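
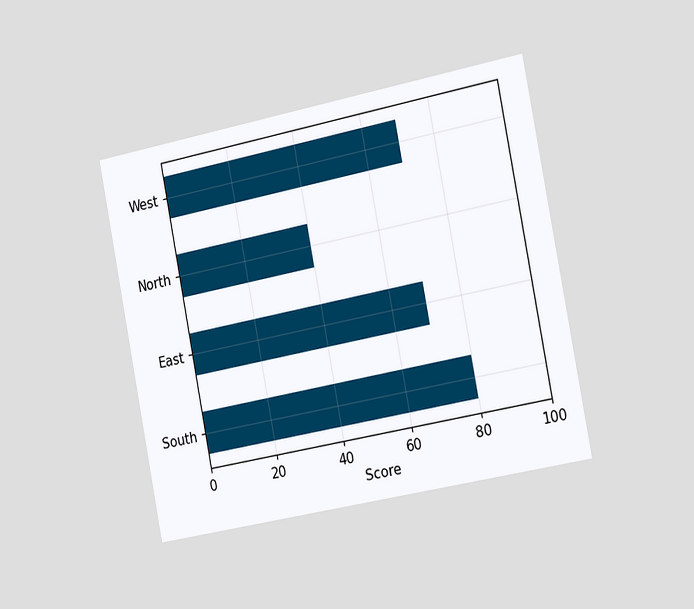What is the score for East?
The chart is tilted about 11° counter-clockwise and viewed slightly from the right. Reading along the chart's x-axis, the East bar reaches 70.

70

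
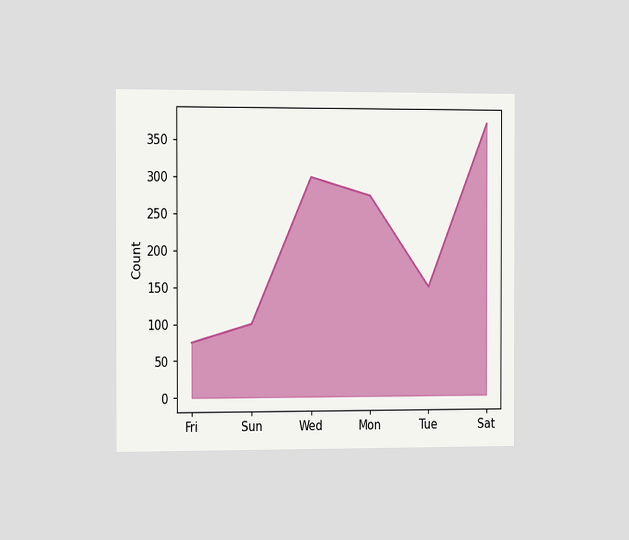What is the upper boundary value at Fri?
75

The chart is viewed slightly from the left. At Fri the upper boundary is at 75.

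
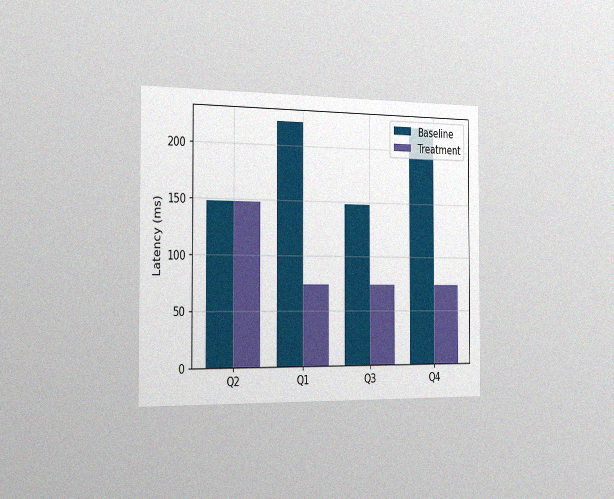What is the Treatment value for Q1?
The chart is viewed slightly from the left, with some photo noise. The Treatment bar at Q1 reaches 74ms on the y-axis.

74ms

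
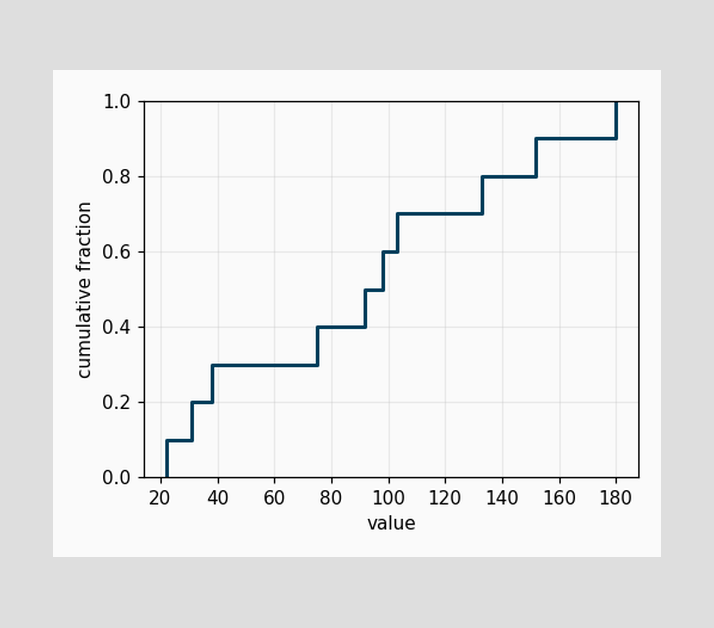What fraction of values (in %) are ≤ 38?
30%

At x=38 the ECDF step is at 30%.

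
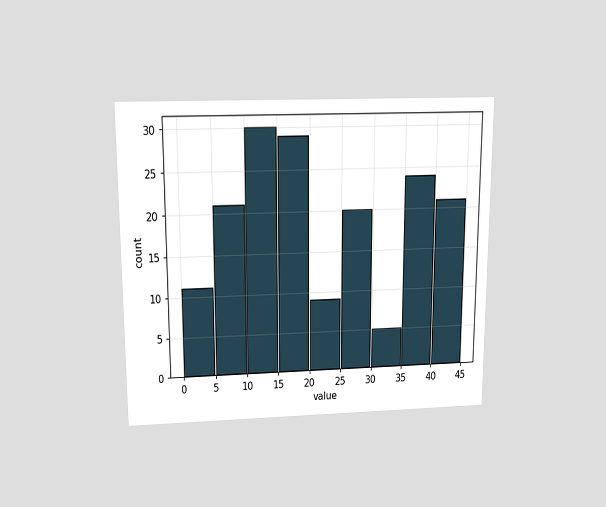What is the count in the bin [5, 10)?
21

The chart is viewed slightly from above. The [5, 10) bin has height 21.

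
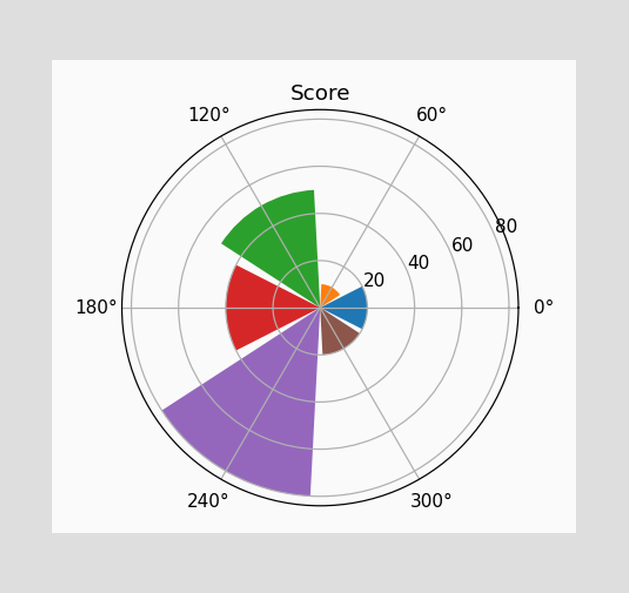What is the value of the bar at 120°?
50

The bar at 120° reaches 50 on the radial axis.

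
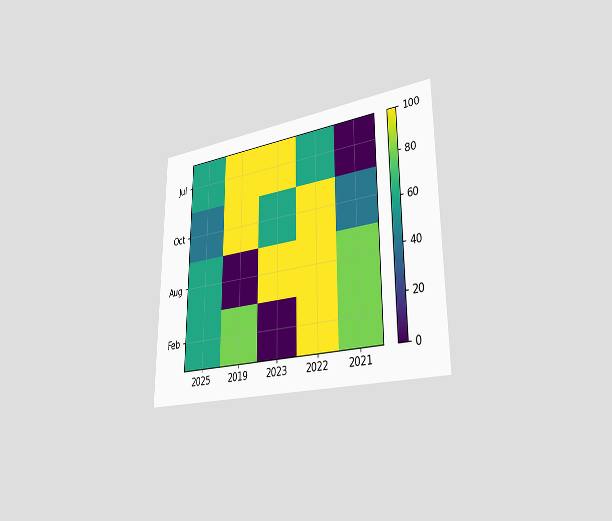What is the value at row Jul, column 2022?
60

The chart is viewed slightly from the right. Matching cell (Jul, 2022) against the colorbar gives 60.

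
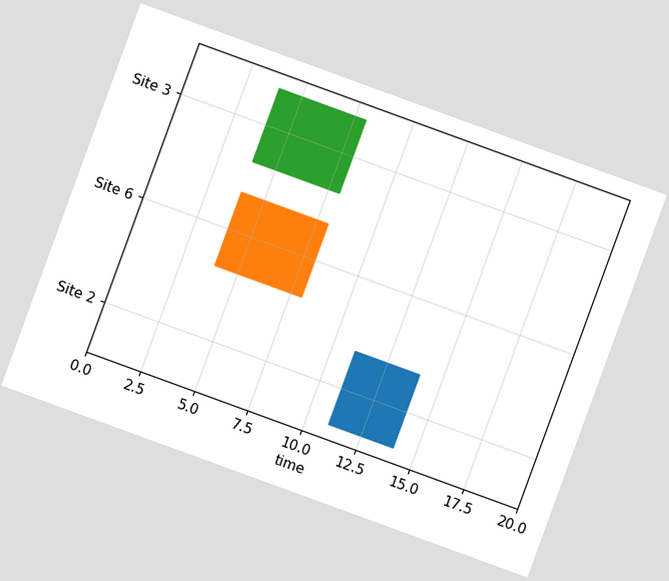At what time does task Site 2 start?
11

The chart is tilted about 20° clockwise. The Site 2 bar begins at t=11.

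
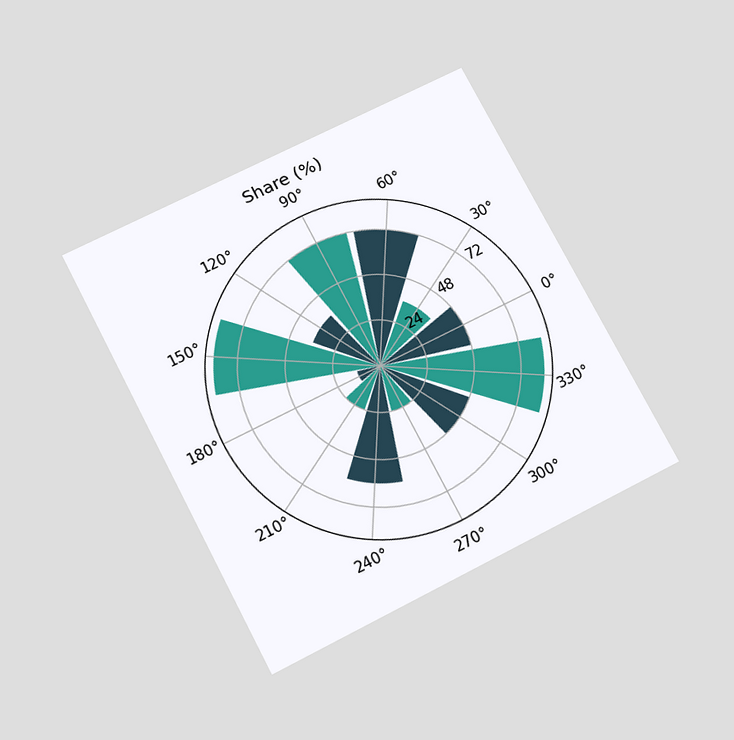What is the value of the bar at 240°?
60%

The chart is tilted about 27° counter-clockwise and viewed slightly from below. The bar at 240° reaches 60% on the radial axis.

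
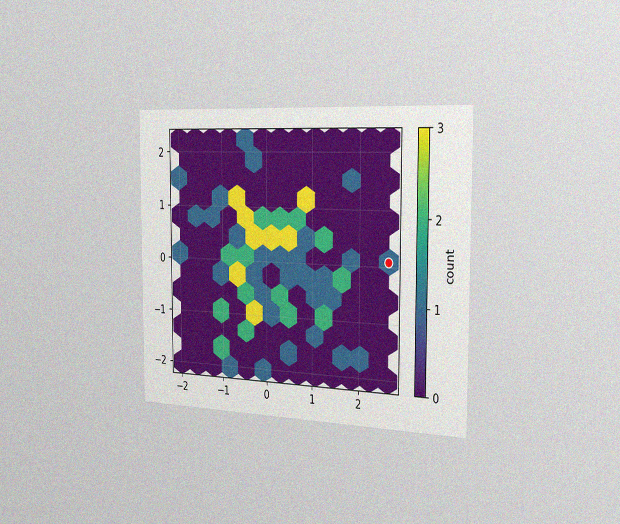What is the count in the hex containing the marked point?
The chart is viewed slightly from the right, with some photo noise. The marked hex reads 1 on the colorbar.

1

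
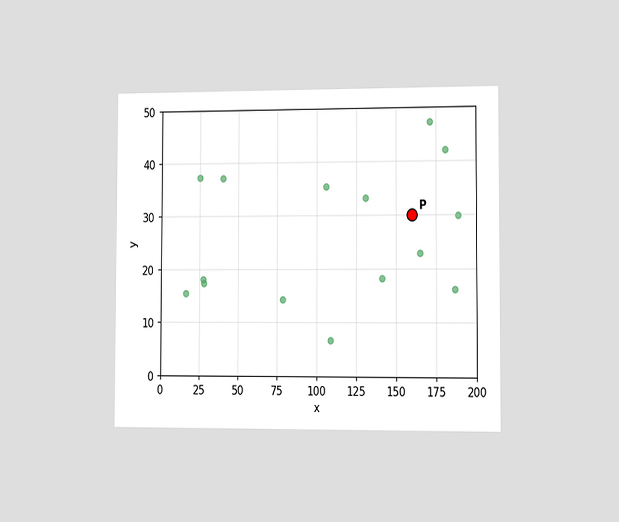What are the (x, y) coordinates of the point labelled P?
The chart is viewed slightly from the right. Following the gridlines from P to each axis, P sits at (160, 30).

(160, 30)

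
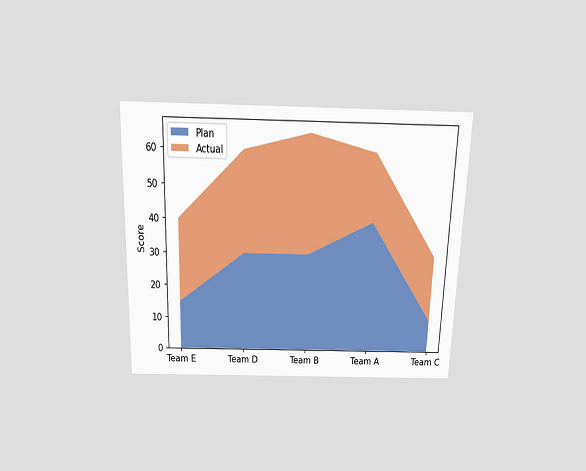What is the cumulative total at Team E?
The chart is viewed slightly from above. The stacked total at Team E reaches 40.

40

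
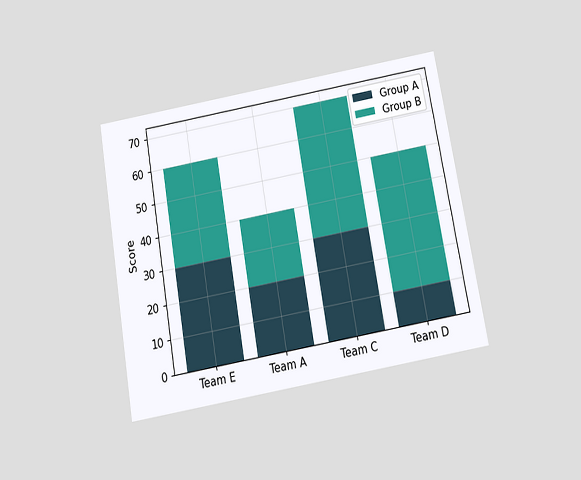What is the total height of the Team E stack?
The chart is tilted about 10° counter-clockwise and viewed slightly from below. The Team E stack's top reaches 60 on the y-axis.

60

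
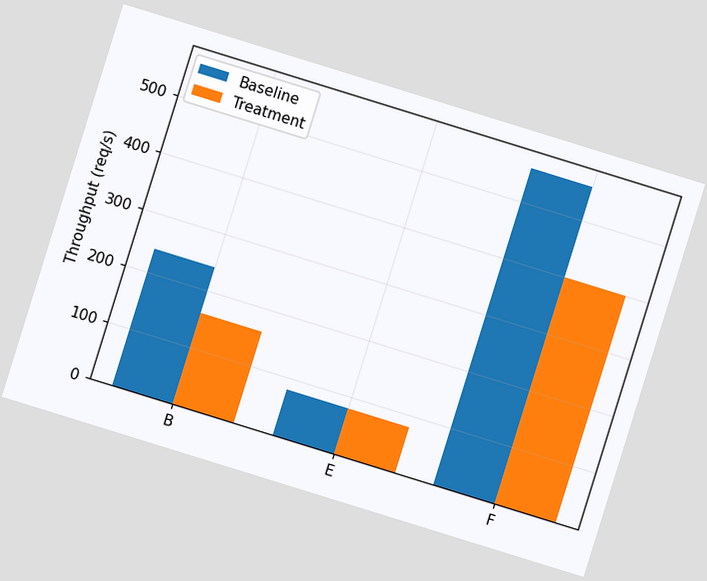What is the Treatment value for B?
160req/s

The chart is tilted about 17° clockwise. The Treatment bar at B reaches 160req/s on the y-axis.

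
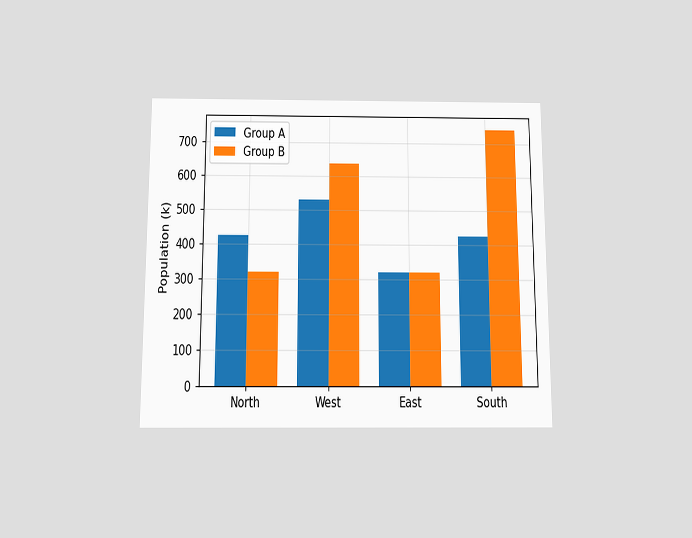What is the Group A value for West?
530k

The chart is viewed slightly from below. The Group A bar at West reaches 530k on the y-axis.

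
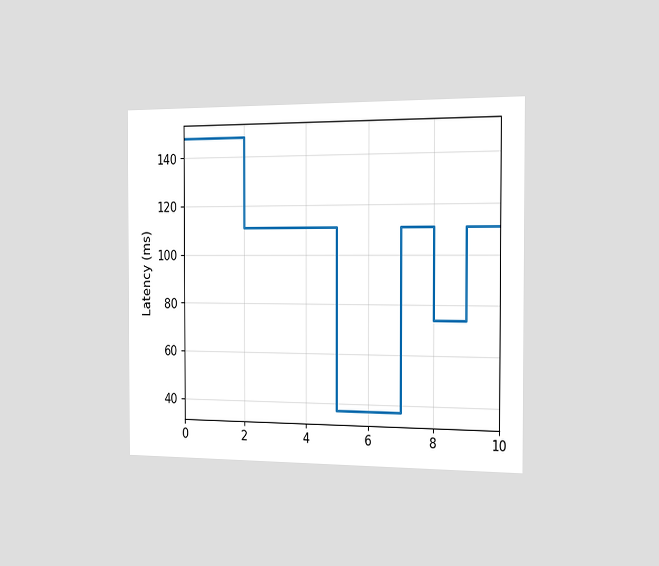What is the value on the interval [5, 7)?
The chart is viewed slightly from the right. On [5, 7) the step sits at 37ms.

37ms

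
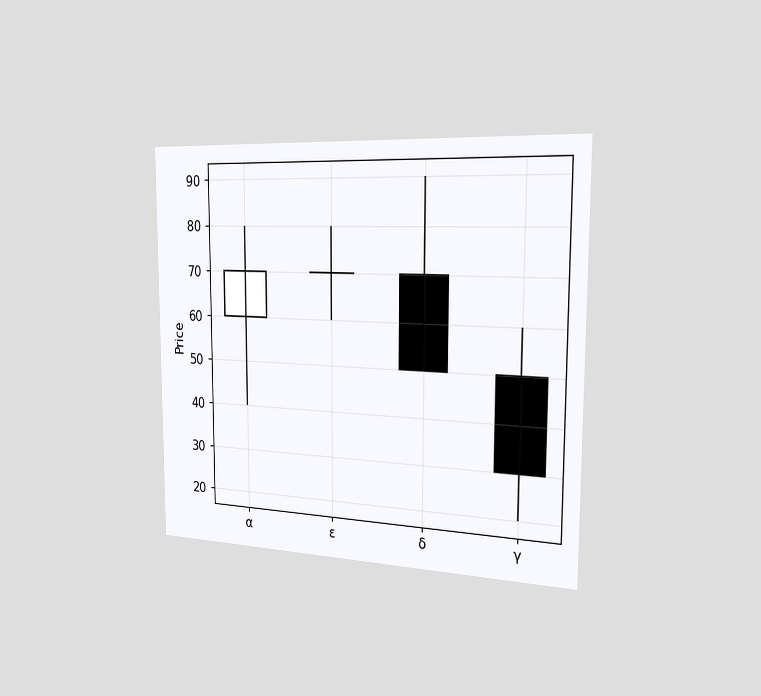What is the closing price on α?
The chart is viewed slightly from the right. The α candle closes at 70.

70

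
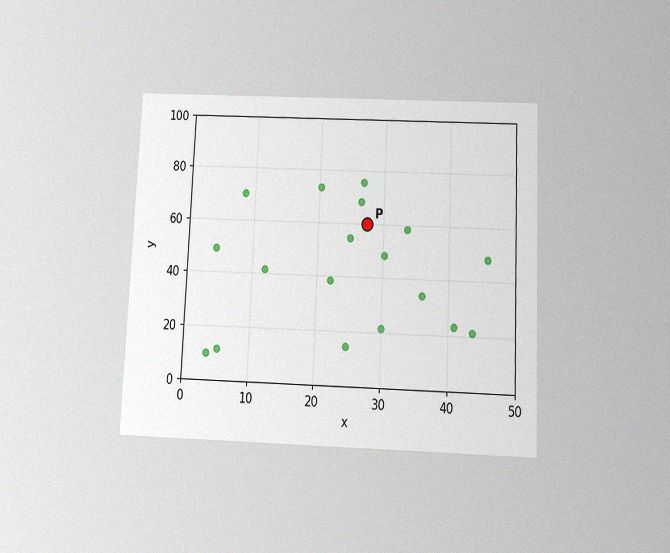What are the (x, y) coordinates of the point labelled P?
The chart is tilted about 2° clockwise and viewed slightly from below, with some photo noise. Following the gridlines from P to each axis, P sits at (27.5, 60).

(27.5, 60)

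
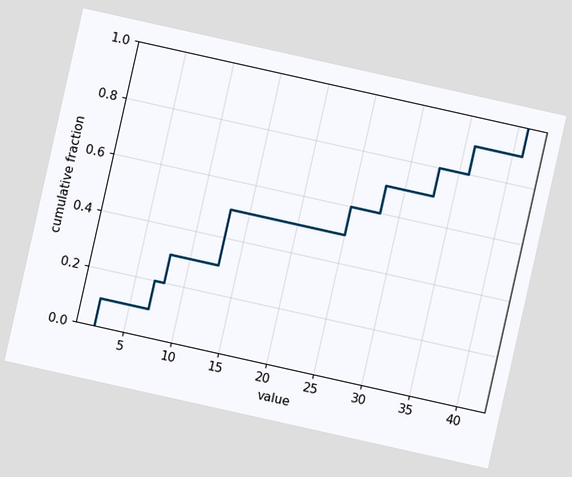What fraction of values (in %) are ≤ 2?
The chart is tilted about 13° clockwise. At x=2 the ECDF step is at 10%.

10%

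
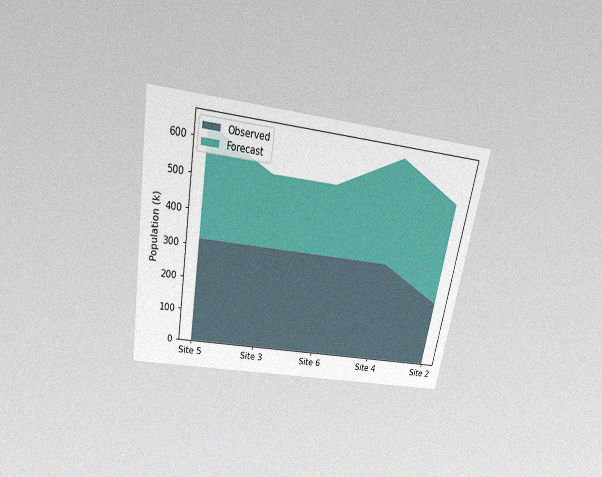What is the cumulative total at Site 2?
530k

The chart is tilted about 10° clockwise and viewed slightly from above, with some photo noise. The stacked total at Site 2 reaches 530k.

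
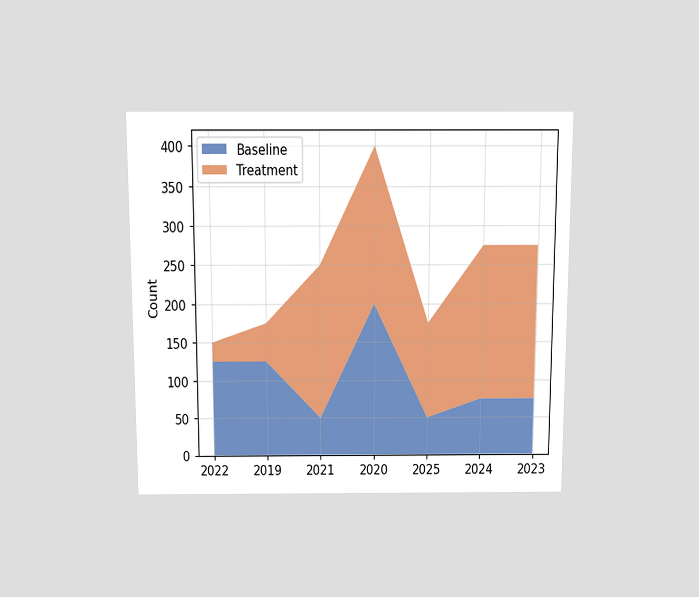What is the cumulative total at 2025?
The chart is viewed slightly from above. The stacked total at 2025 reaches 175.

175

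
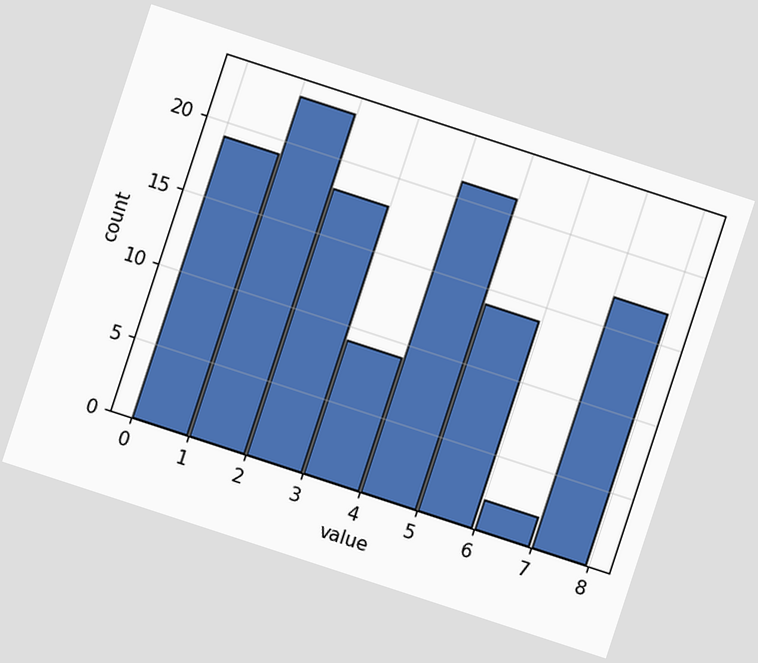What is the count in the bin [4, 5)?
21

The chart is tilted about 18° clockwise. The [4, 5) bin has height 21.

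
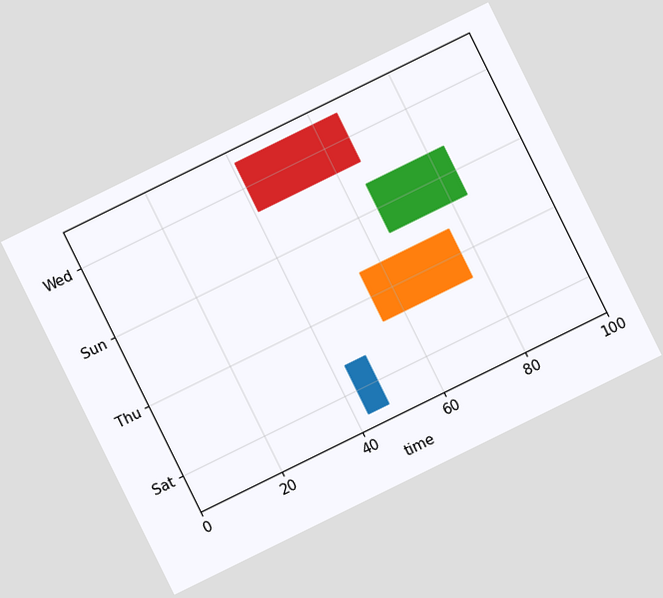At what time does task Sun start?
The chart is tilted about 26° counter-clockwise. The Sun bar begins at t=65.

65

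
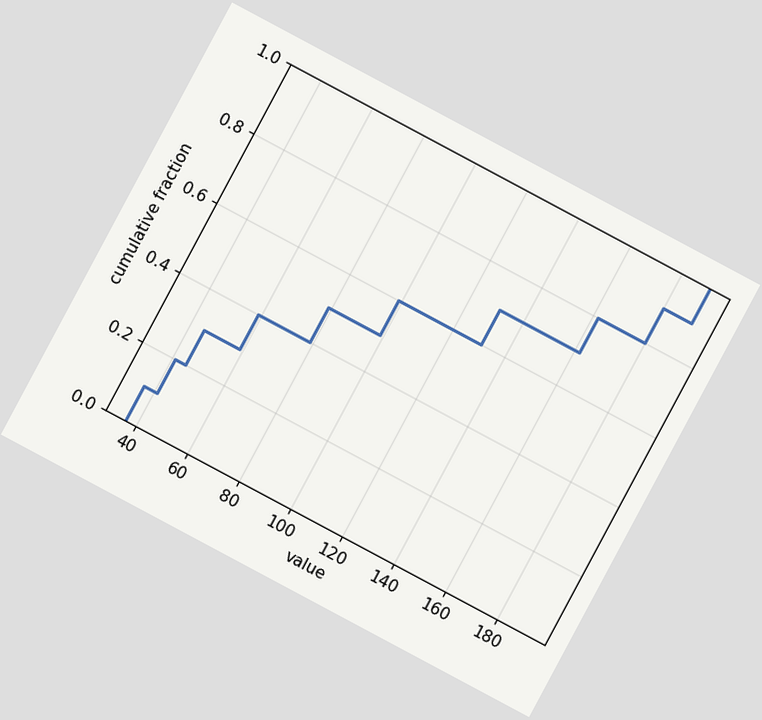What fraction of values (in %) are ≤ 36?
10%

The chart is tilted about 28° clockwise. At x=36 the ECDF step is at 10%.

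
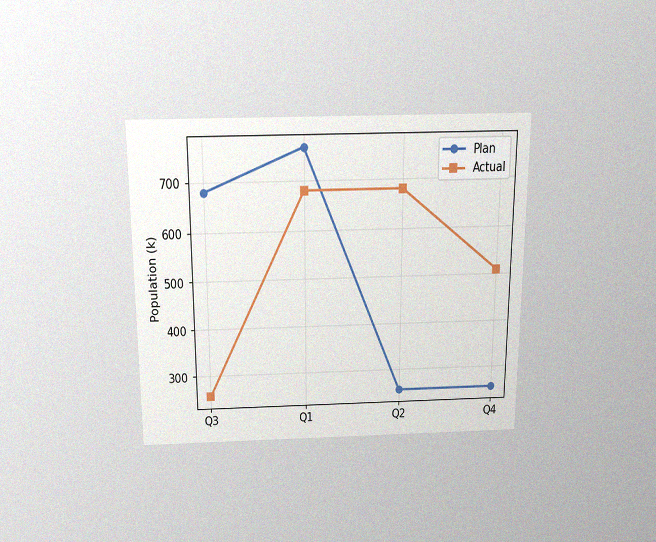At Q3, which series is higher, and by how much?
Plan, by 425k

The chart is viewed slightly from above, with some photo noise. At Q3, Plan sits above the other line by 425k.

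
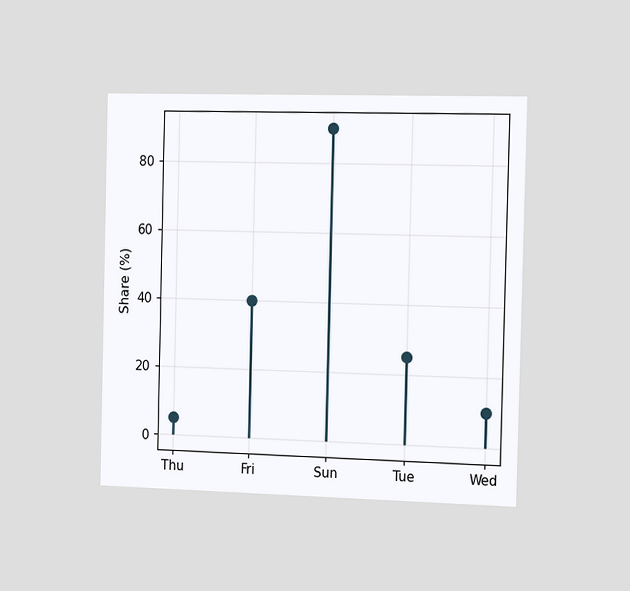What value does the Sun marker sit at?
90%

The chart is viewed slightly from the right. The Sun marker sits at 90%.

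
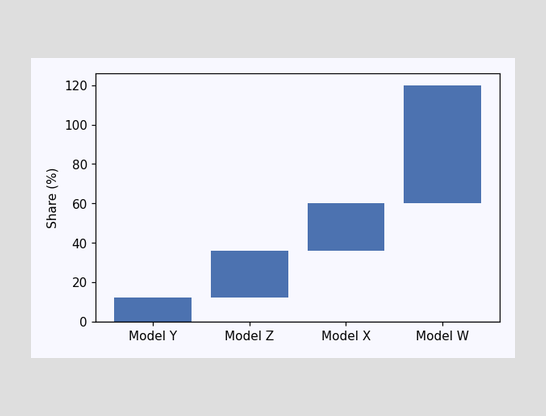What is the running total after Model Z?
After Model Z the running total reaches 36%.

36%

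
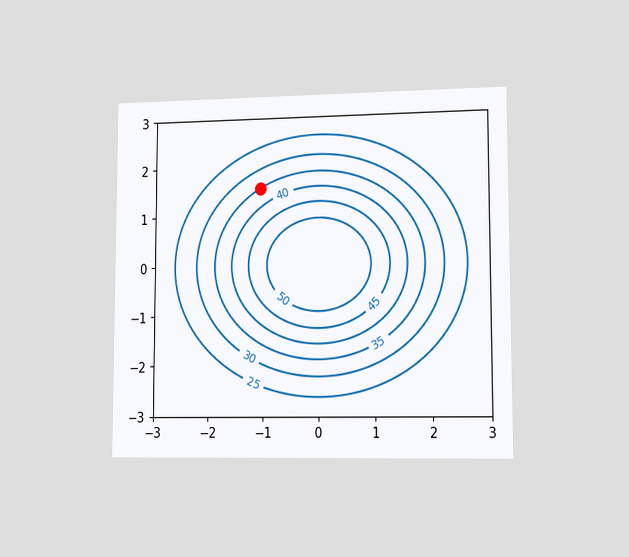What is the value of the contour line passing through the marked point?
35

The chart is viewed slightly from the right. The marked point sits on the contour labelled 35.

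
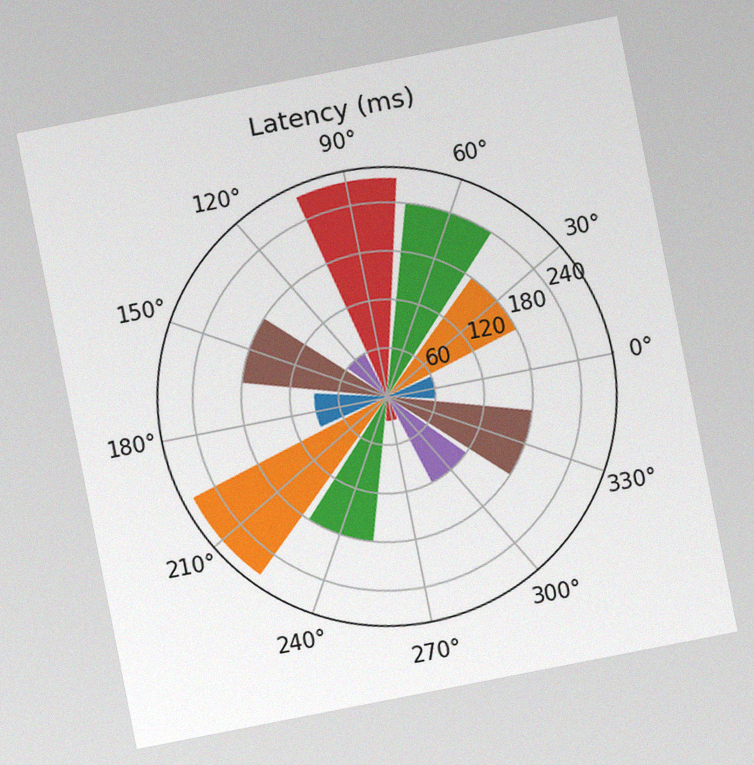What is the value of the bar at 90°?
270ms

The chart is tilted about 11° counter-clockwise, with some photo noise. The bar at 90° reaches 270ms on the radial axis.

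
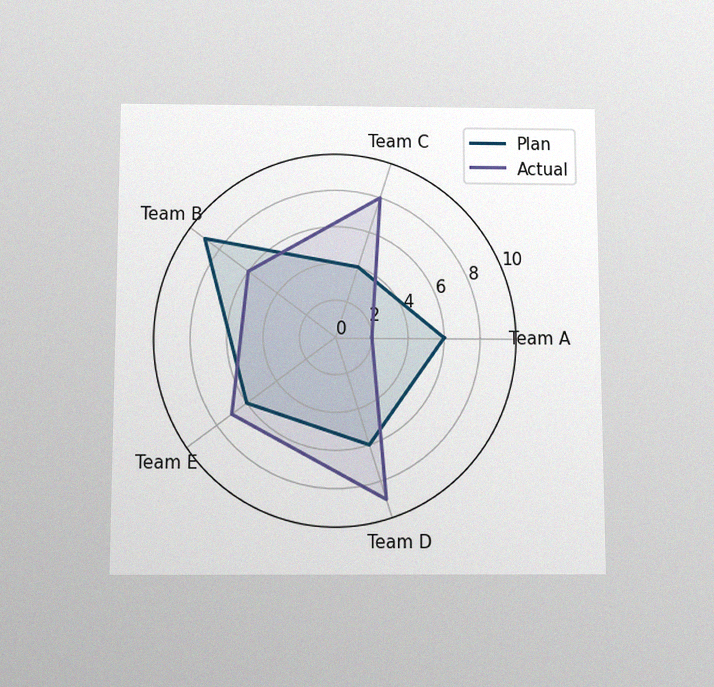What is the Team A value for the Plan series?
6

The chart is viewed slightly from below, with some photo noise. On the Team A axis, Plan reaches 6.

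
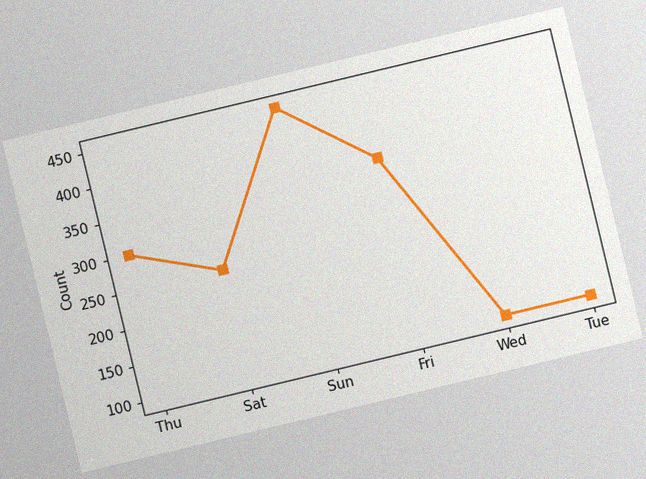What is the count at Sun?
The chart is tilted about 14° counter-clockwise, with some photo noise. At Sun, the line is at 450.

450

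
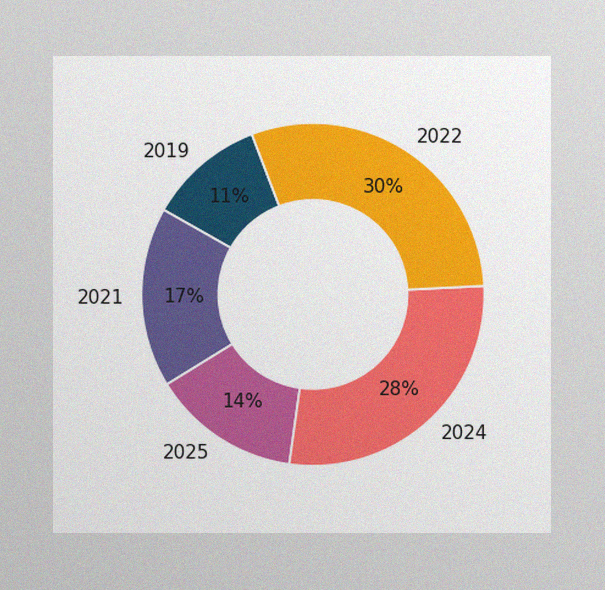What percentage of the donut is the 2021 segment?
17%

The image has some photo noise and uneven lighting. The 2021 segment takes up 17% of the ring.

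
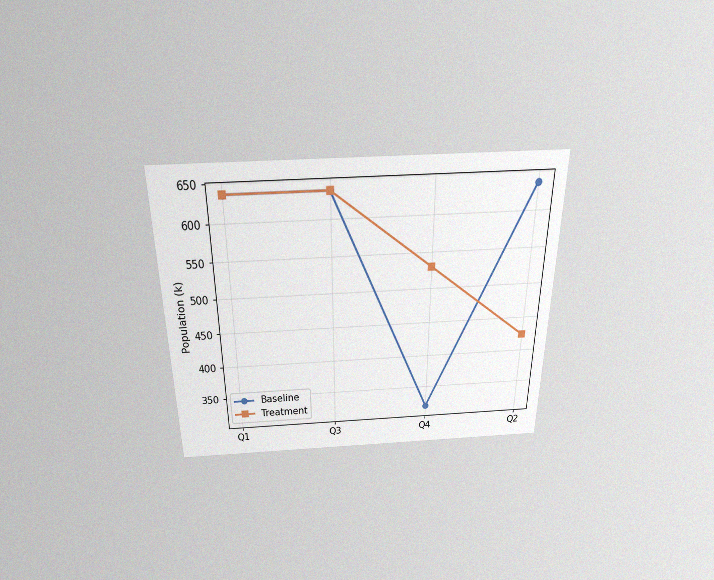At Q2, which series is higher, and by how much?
Baseline, by 212k

The chart is viewed slightly from above, with some photo noise. At Q2, Baseline sits above the other line by 212k.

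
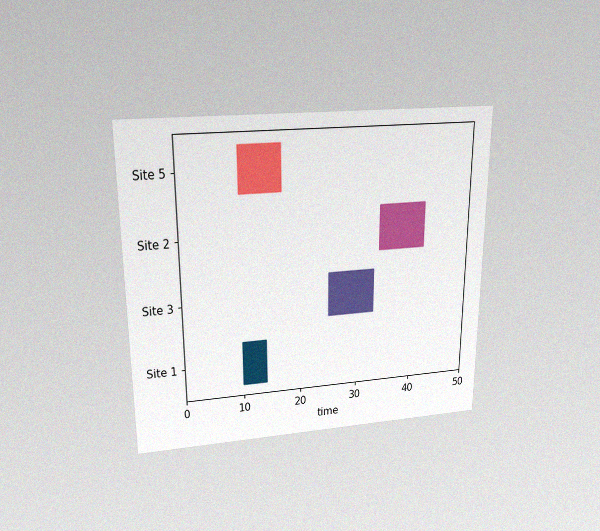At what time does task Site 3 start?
25

The chart is viewed slightly from above, with some photo noise. The Site 3 bar begins at t=25.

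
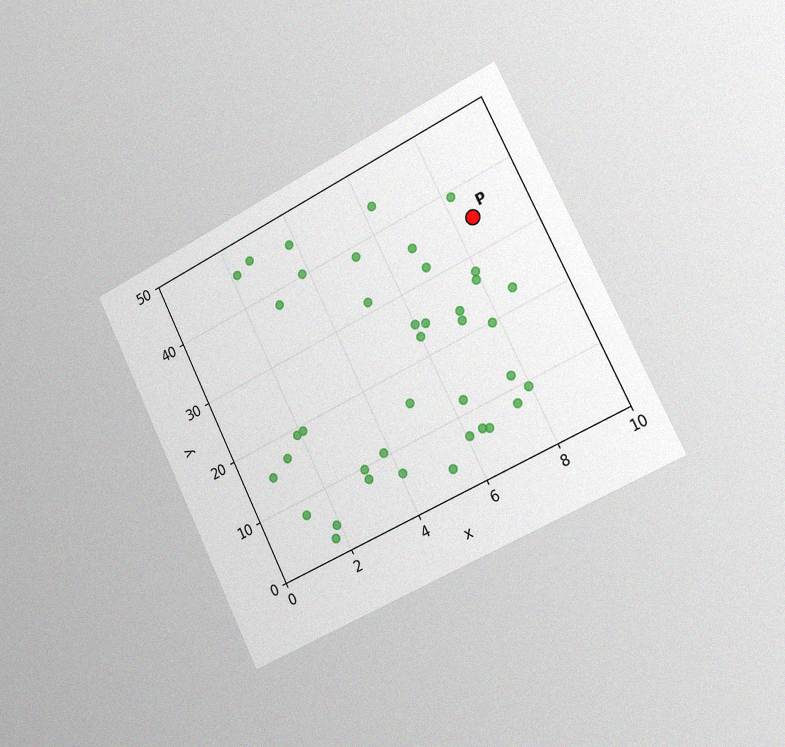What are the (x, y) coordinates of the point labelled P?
(8.5, 35)

The chart is tilted about 26° counter-clockwise and viewed slightly from the right, with some photo noise. Following the gridlines from P to each axis, P sits at (8.5, 35).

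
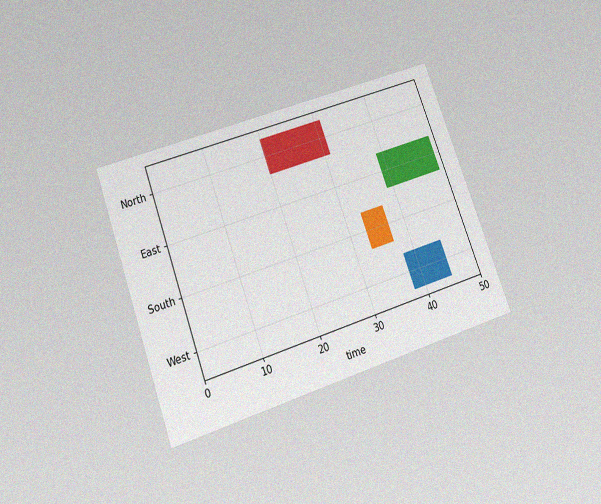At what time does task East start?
The chart is tilted about 20° counter-clockwise and viewed slightly from below, with some photo noise. The East bar begins at t=39.

39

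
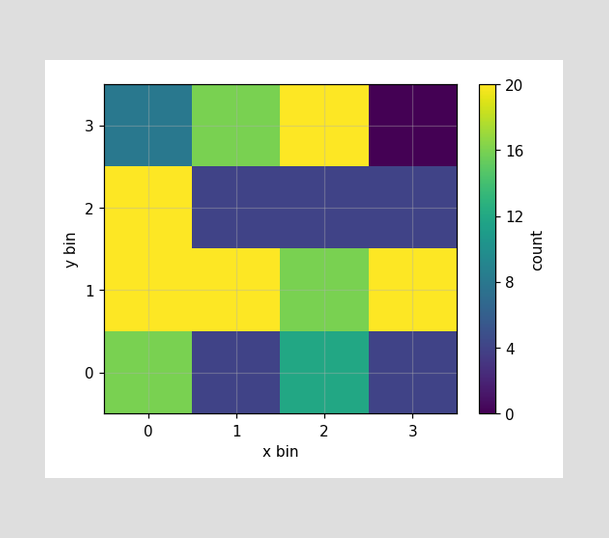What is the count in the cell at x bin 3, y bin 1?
Matching the cell (3, 1) against the colorbar gives 20.

20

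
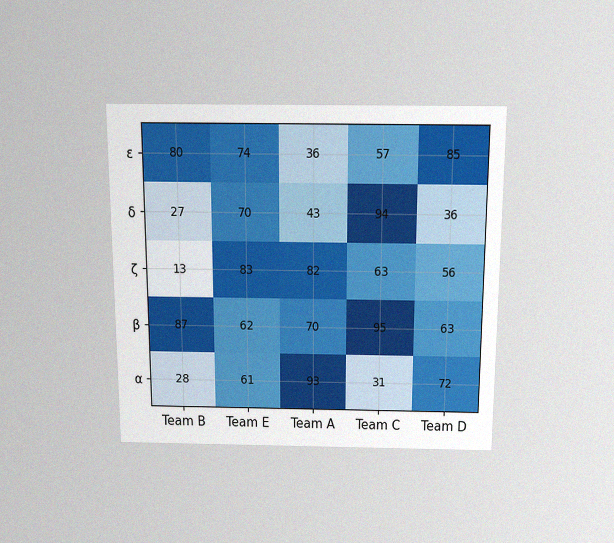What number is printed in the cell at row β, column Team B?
The chart is viewed slightly from above, with some photo noise. The (β, Team B) cell reads 87.

87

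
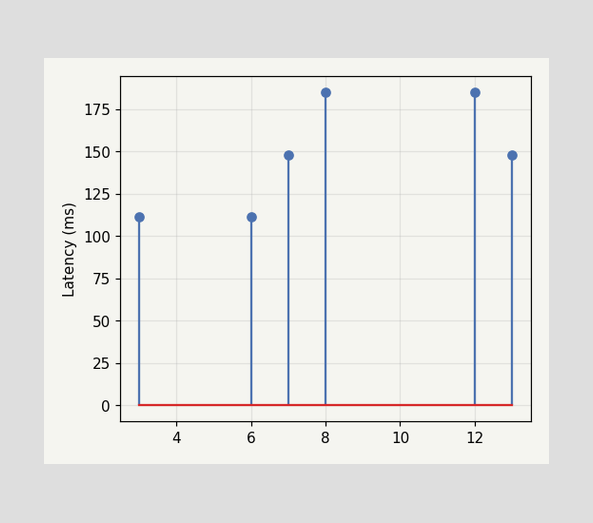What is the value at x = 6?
The stem at x=6 reaches 111ms.

111ms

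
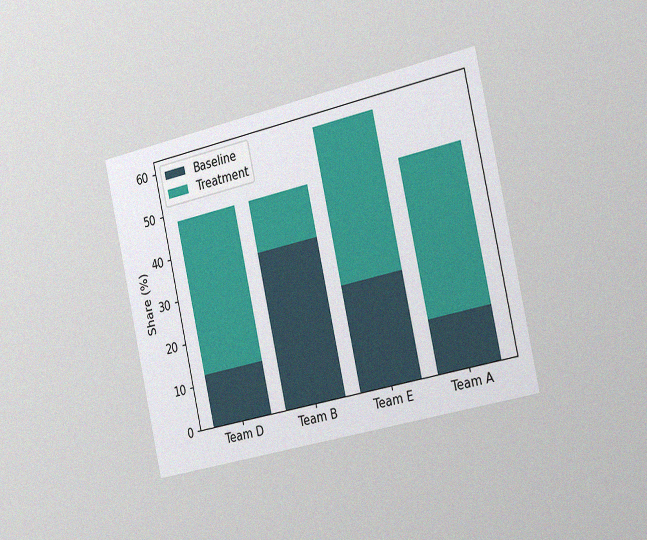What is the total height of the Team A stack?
The chart is tilted about 12° counter-clockwise and viewed slightly from the right, with some photo noise. The Team A stack's top reaches 48% on the y-axis.

48%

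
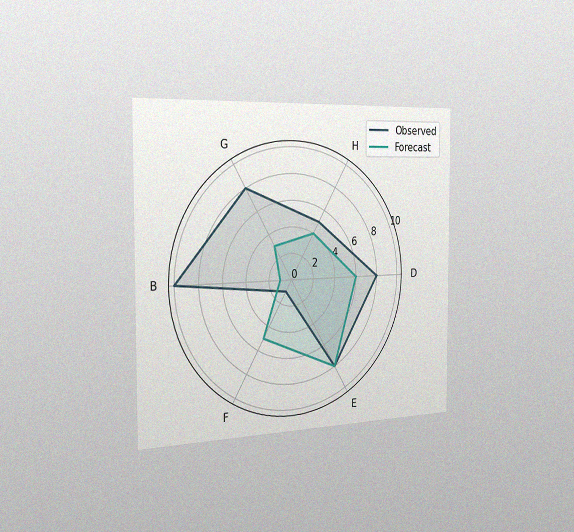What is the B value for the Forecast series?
1

The chart is viewed slightly from the left, with some photo noise. On the B axis, Forecast reaches 1.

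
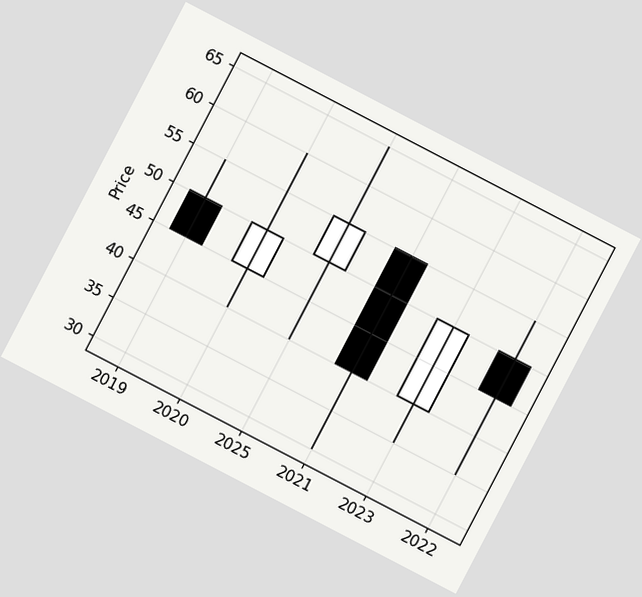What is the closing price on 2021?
40

The chart is tilted about 28° clockwise. The 2021 candle closes at 40.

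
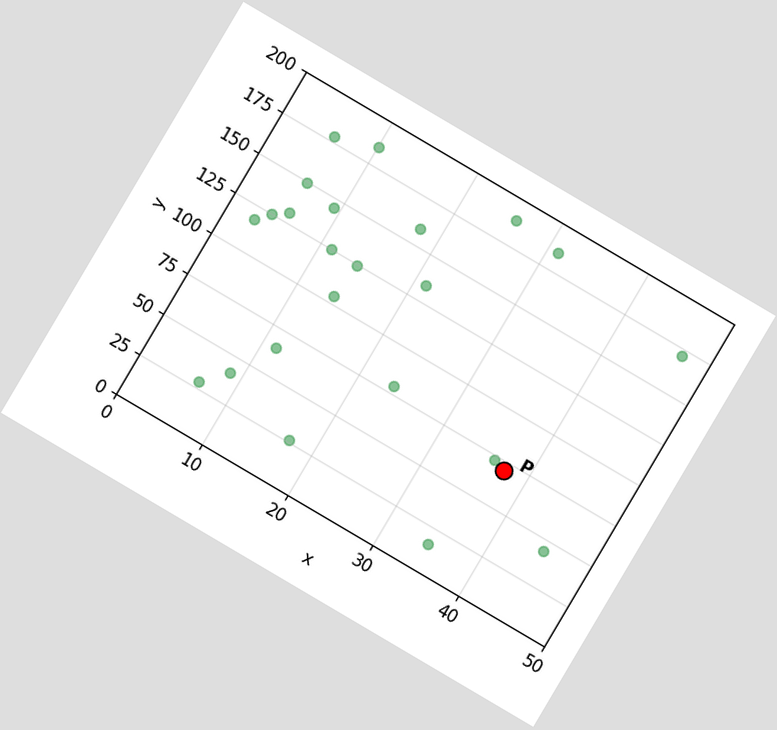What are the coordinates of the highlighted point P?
The chart is tilted about 31° clockwise. Following the gridlines from P to each axis, P sits at (37.5, 70).

(37.5, 70)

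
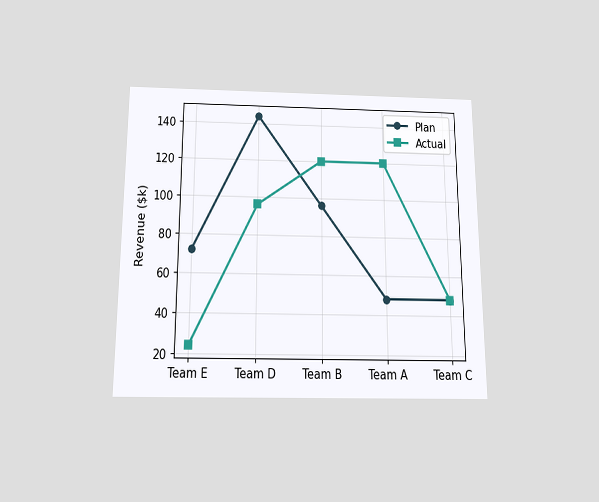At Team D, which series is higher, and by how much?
Plan, by $48k

The chart is viewed slightly from below. At Team D, Plan sits above the other line by $48k.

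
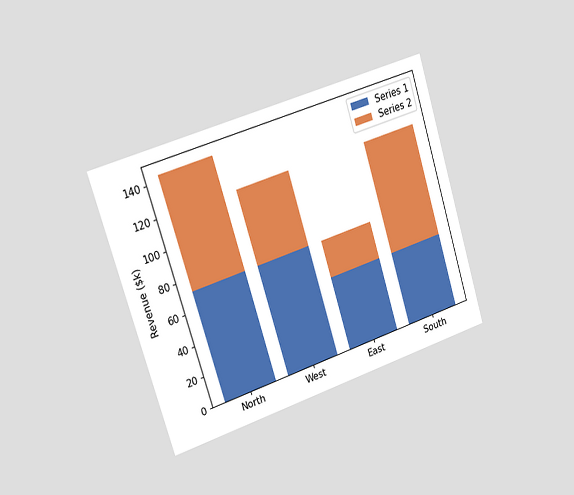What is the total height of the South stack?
$120k

The chart is tilted about 18° counter-clockwise and viewed slightly from the left. The South stack's top reaches $120k on the y-axis.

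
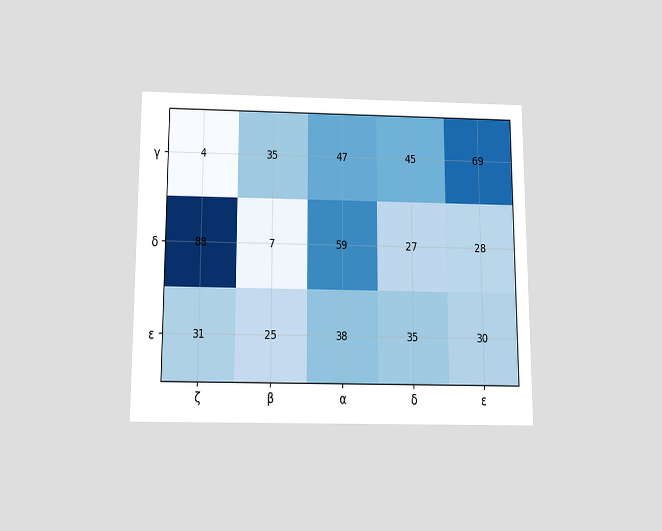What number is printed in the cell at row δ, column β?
The chart is viewed slightly from below. The (δ, β) cell reads 7.

7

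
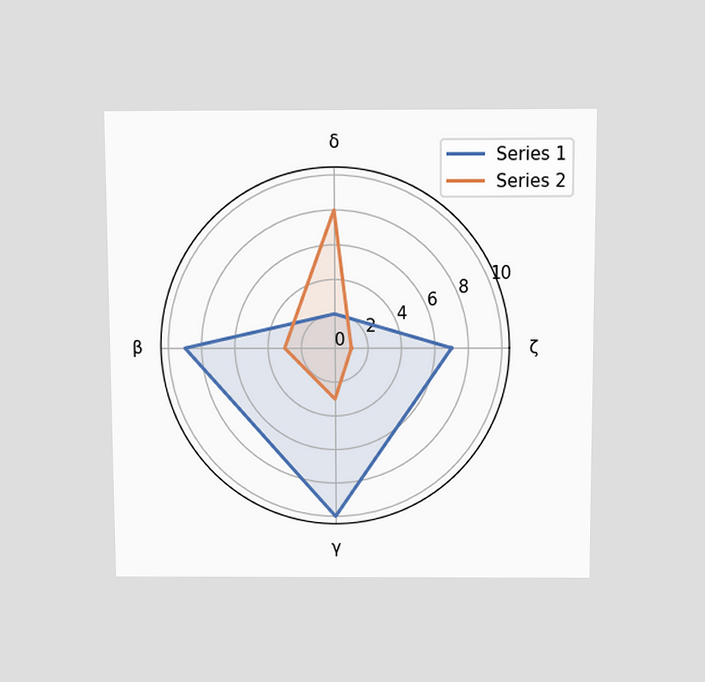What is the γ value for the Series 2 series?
The chart is viewed slightly from above. On the γ axis, Series 2 reaches 3.

3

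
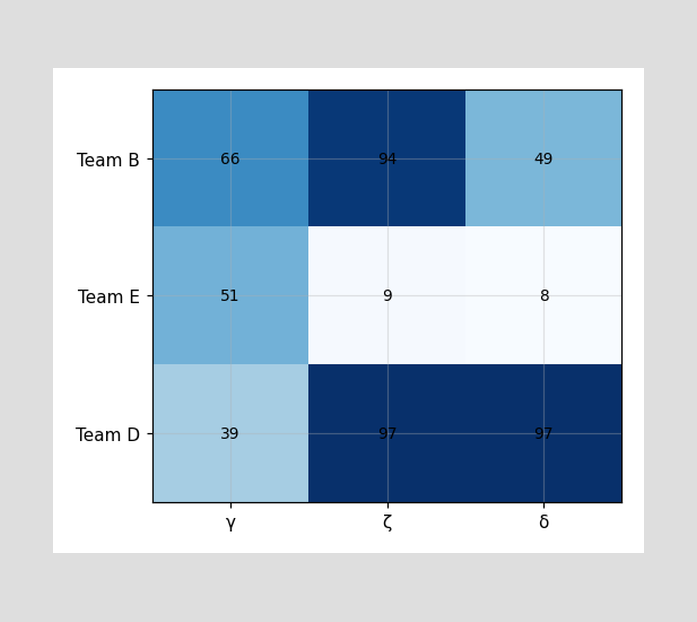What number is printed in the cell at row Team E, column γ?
51

The (Team E, γ) cell reads 51.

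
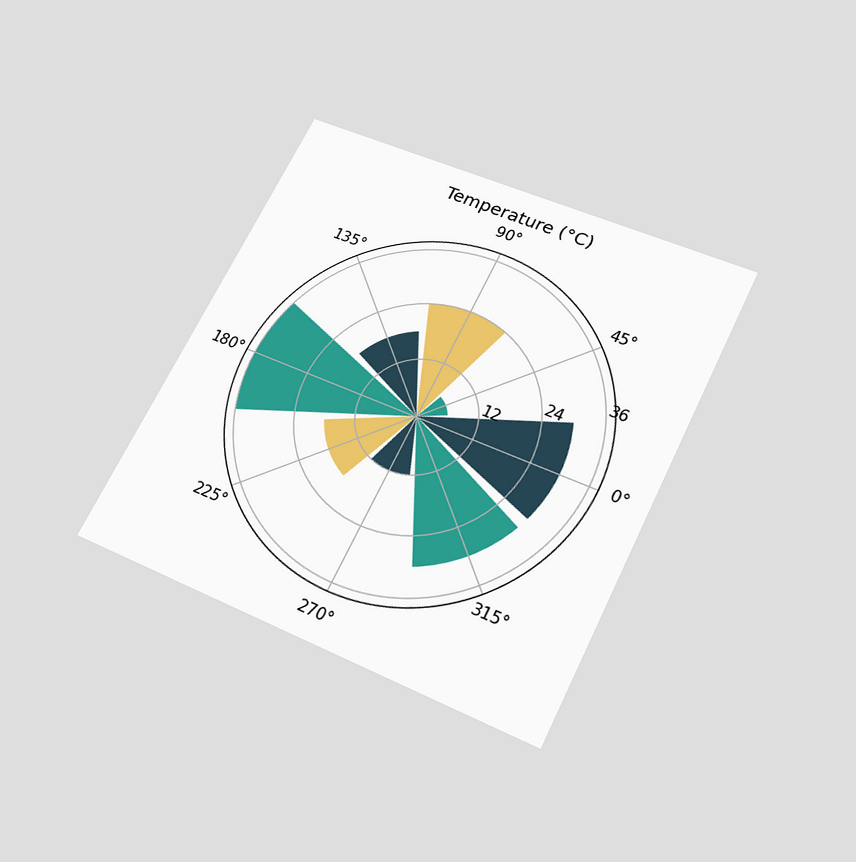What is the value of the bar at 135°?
The chart is tilted about 26° clockwise and viewed slightly from below. The bar at 135° reaches 18°C on the radial axis.

18°C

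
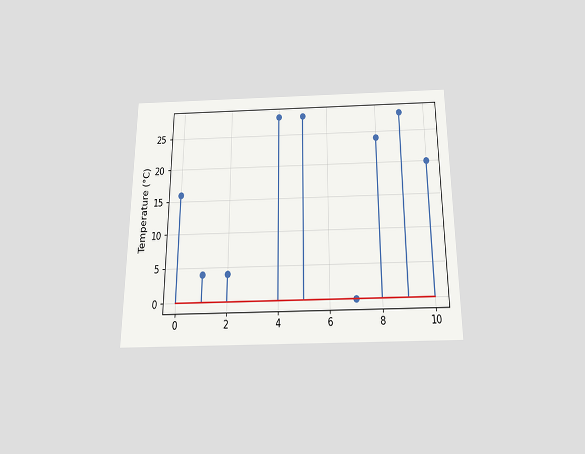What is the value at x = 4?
The chart is viewed slightly from below. The stem at x=4 reaches 28°C.

28°C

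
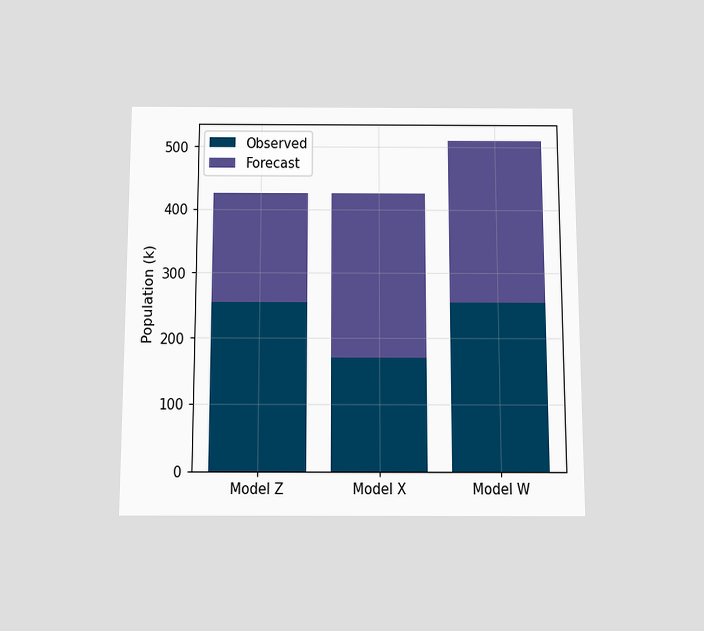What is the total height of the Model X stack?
425k

The chart is viewed slightly from below. The Model X stack's top reaches 425k on the y-axis.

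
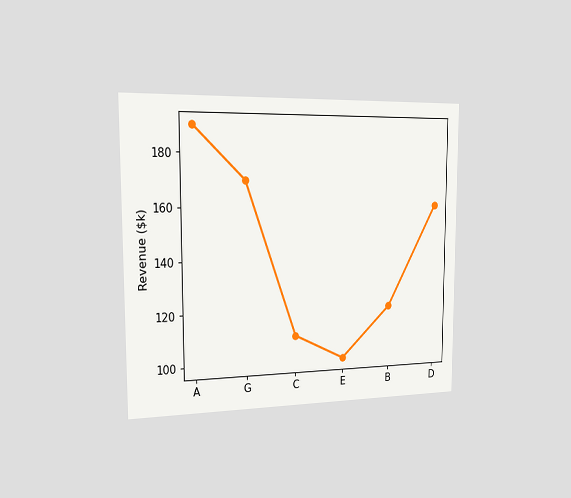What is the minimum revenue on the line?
$100k

The chart is viewed slightly from the left. The lowest point is at E, and reading across to the y-axis gives $100k.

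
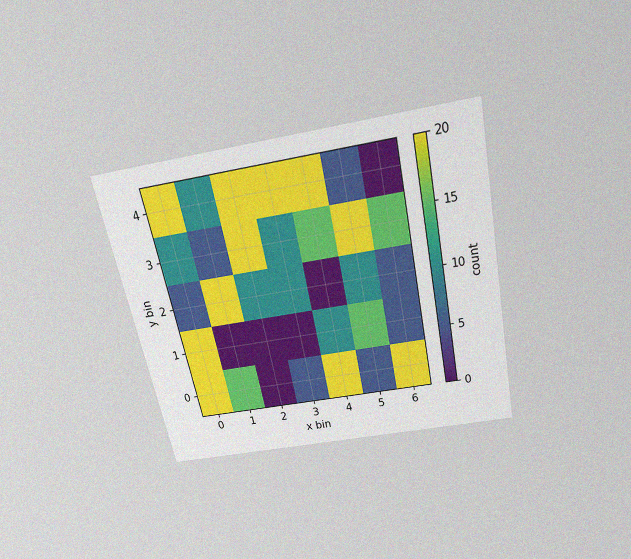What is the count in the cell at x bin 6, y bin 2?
The chart is tilted about 12° counter-clockwise and viewed slightly from above, with some photo noise. Matching the cell (6, 2) against the colorbar gives 5.

5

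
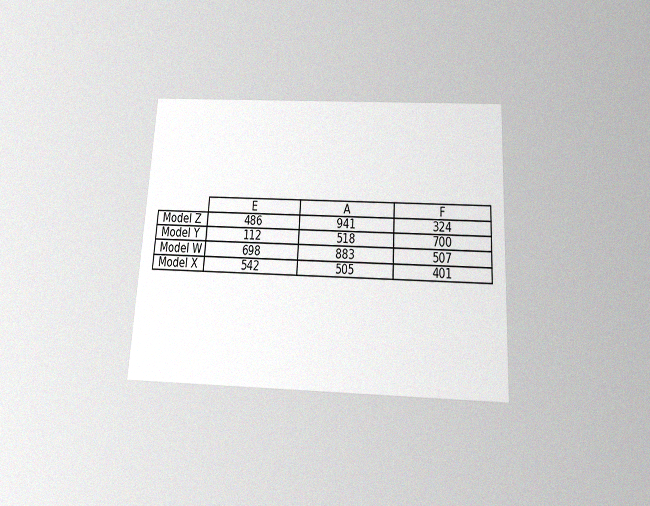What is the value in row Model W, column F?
507

The chart is tilted about 3° clockwise and viewed slightly from below, with some photo noise. The (Model W, F) cell reads 507.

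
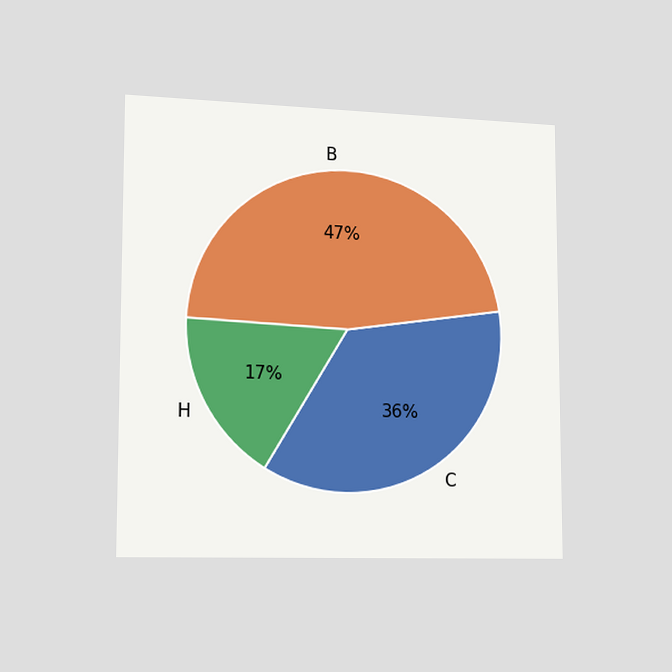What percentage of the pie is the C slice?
The chart is viewed slightly from the left. The C slice takes up 36% of the pie.

36%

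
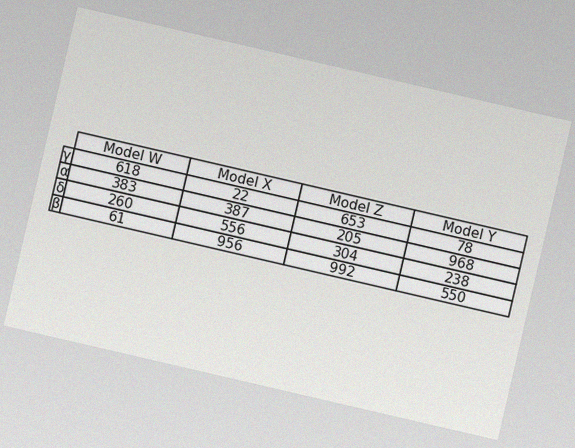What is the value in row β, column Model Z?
The chart is tilted about 13° clockwise, with some photo noise. The (β, Model Z) cell reads 992.

992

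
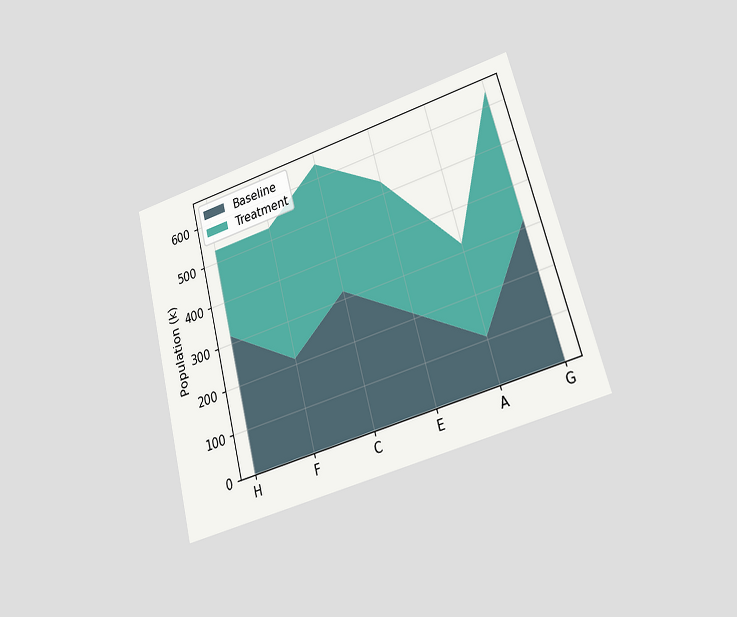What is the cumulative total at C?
The chart is tilted about 15° counter-clockwise and viewed at a slight angle. The stacked total at C reaches 636k.

636k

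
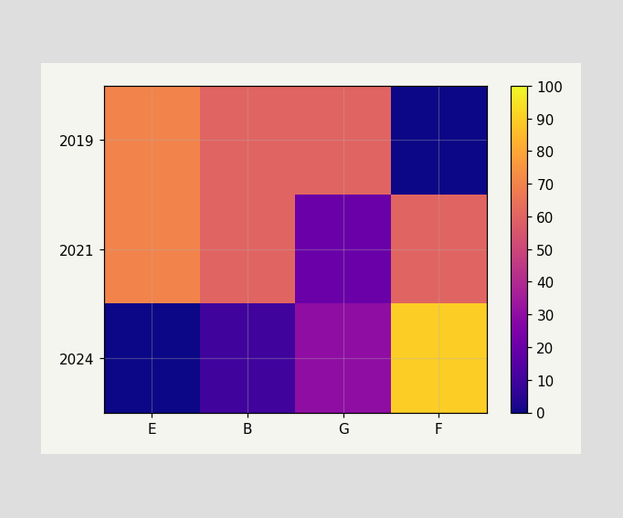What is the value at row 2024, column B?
10

Matching cell (2024, B) against the colorbar gives 10.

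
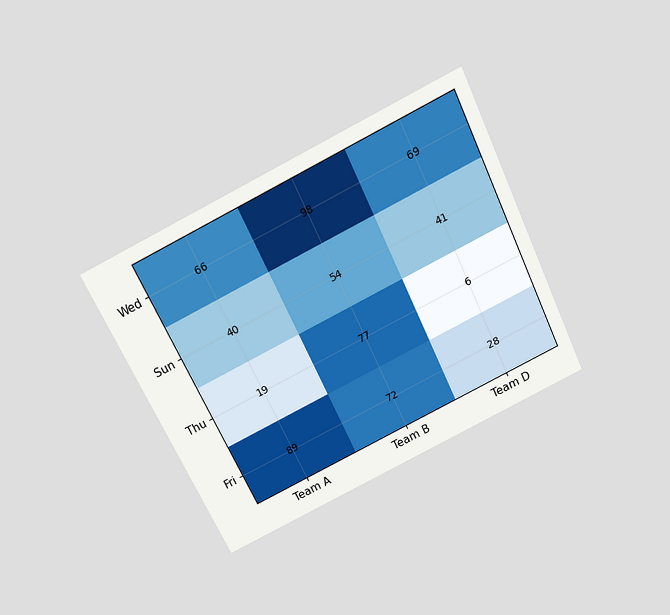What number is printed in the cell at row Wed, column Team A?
The chart is tilted about 26° counter-clockwise and viewed slightly from above. The (Wed, Team A) cell reads 66.

66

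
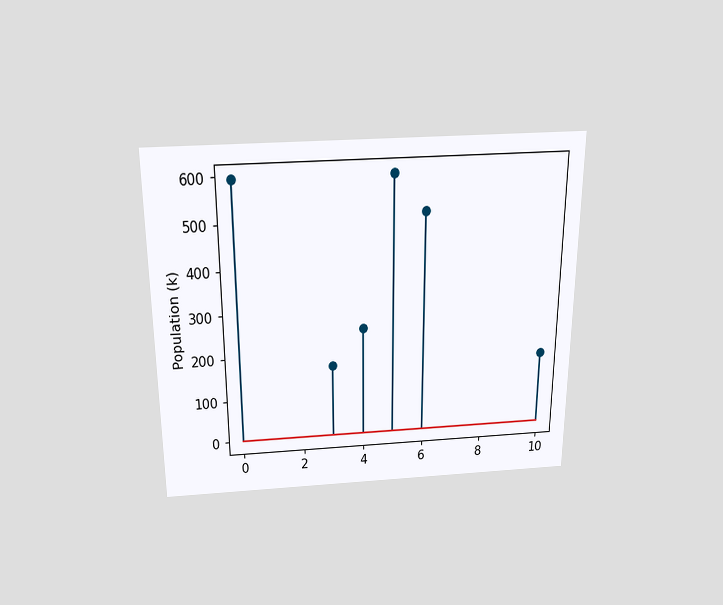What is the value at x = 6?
510k

The chart is viewed slightly from above. The stem at x=6 reaches 510k.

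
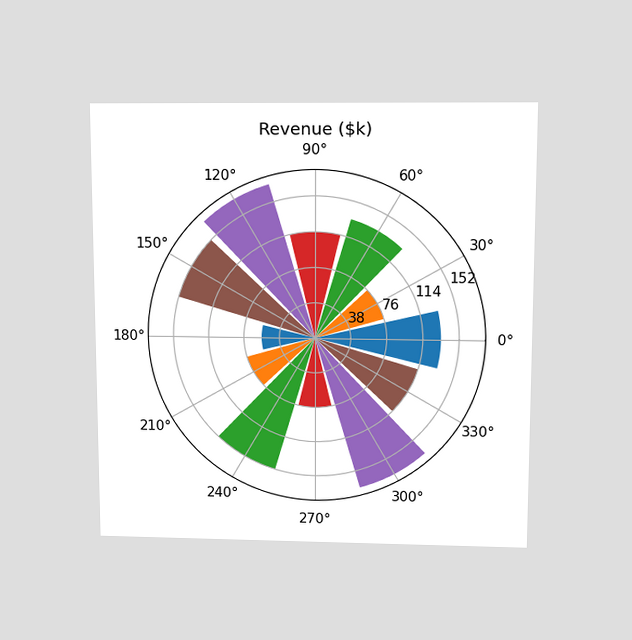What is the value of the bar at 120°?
The chart is viewed slightly from above. The bar at 120° reaches $171k on the radial axis.

$171k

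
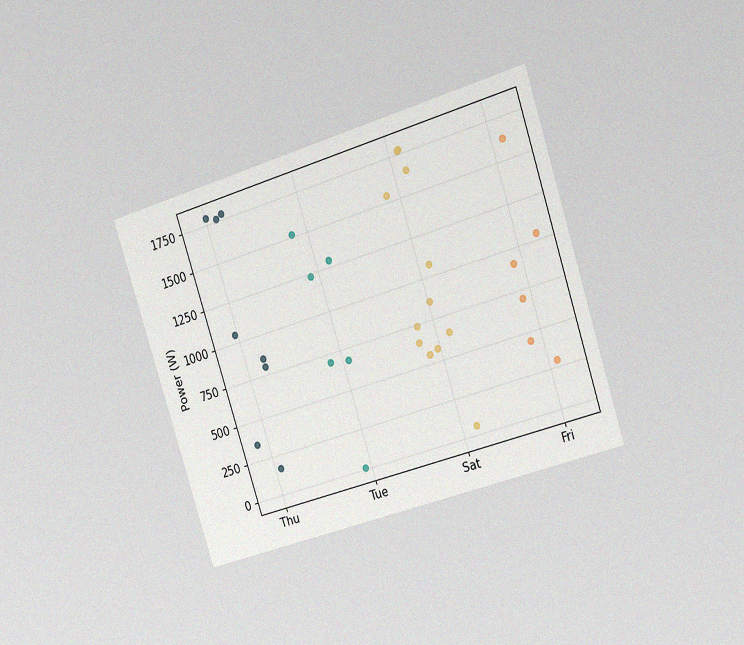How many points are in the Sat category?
The chart is tilted about 18° counter-clockwise and viewed slightly from the right, with some photo noise. Counting the markers in the Sat column gives 12.

12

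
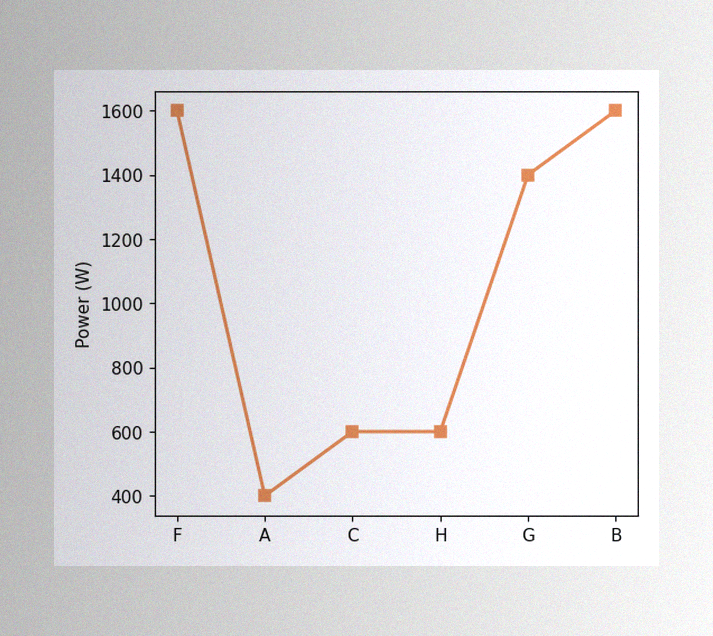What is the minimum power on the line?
400W

The image has some photo noise and uneven lighting. The lowest point is at A, and reading across to the y-axis gives 400W.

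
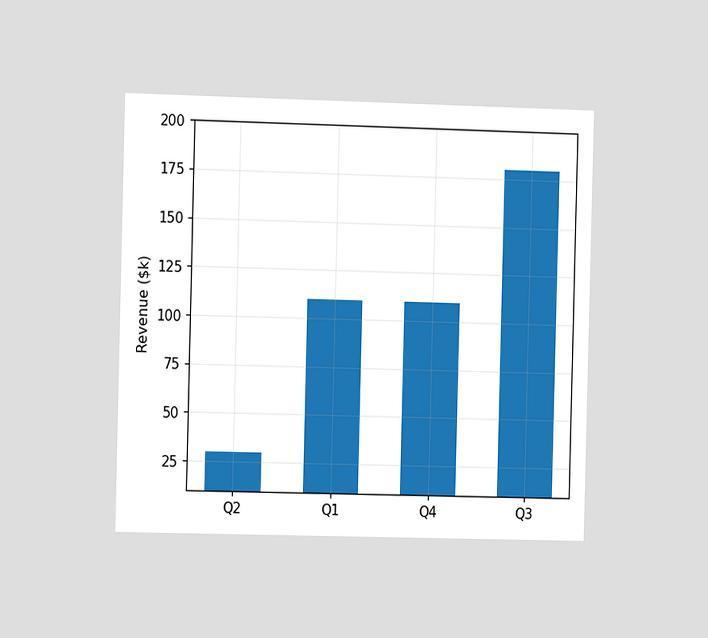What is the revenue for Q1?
The chart is viewed slightly from the left. Reading along the chart's y-axis, the Q1 bar reaches $110k.

$110k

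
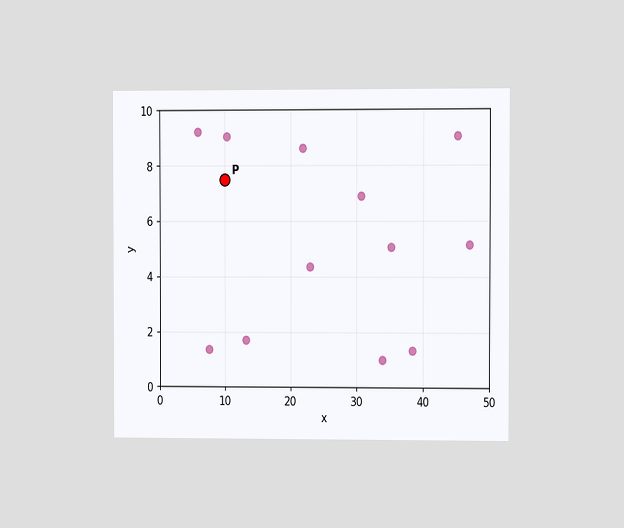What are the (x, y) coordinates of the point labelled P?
The chart is viewed at a slight angle. Following the gridlines from P to each axis, P sits at (10, 7.5).

(10, 7.5)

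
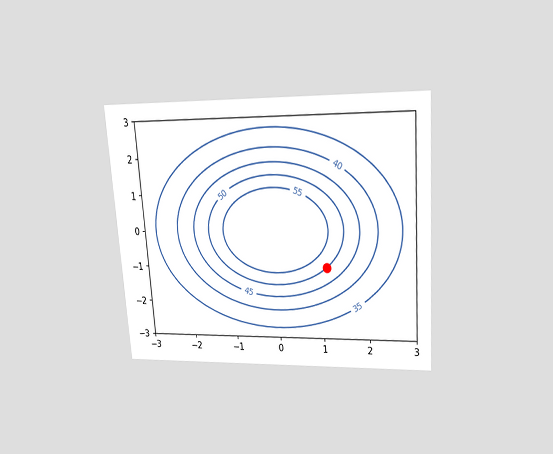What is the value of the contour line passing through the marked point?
The chart is tilted about 4° counter-clockwise and viewed slightly from above. The marked point sits on the contour labelled 50.

50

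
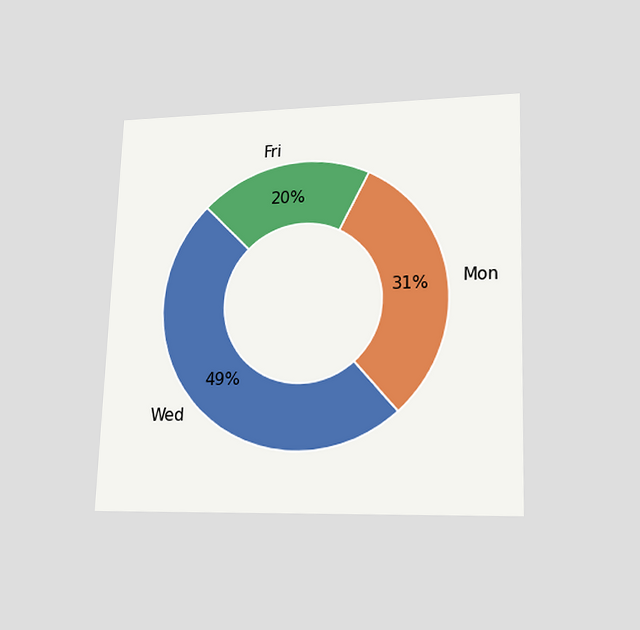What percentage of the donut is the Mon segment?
31%

The chart is tilted about 2° clockwise and viewed at a slight angle. The Mon segment takes up 31% of the ring.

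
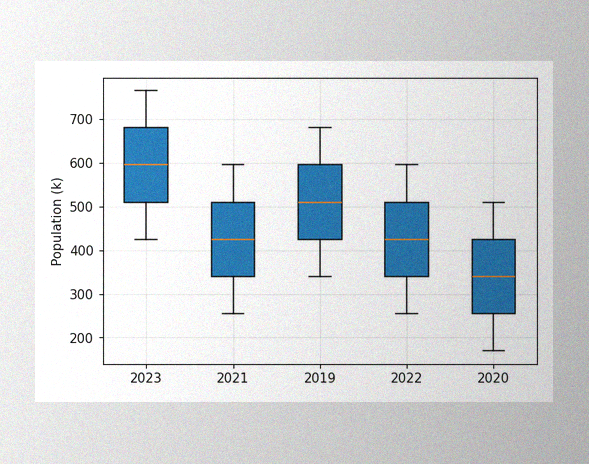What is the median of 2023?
595k

The image has some photo noise and uneven lighting. The median line in the 2023 box sits at 595k.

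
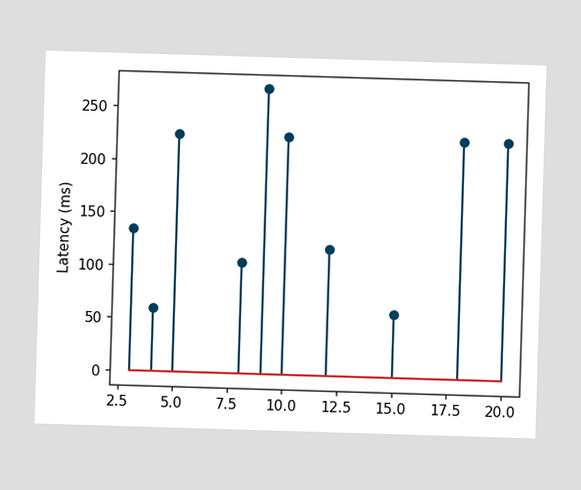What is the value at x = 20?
The stem at x=20 reaches 225ms.

225ms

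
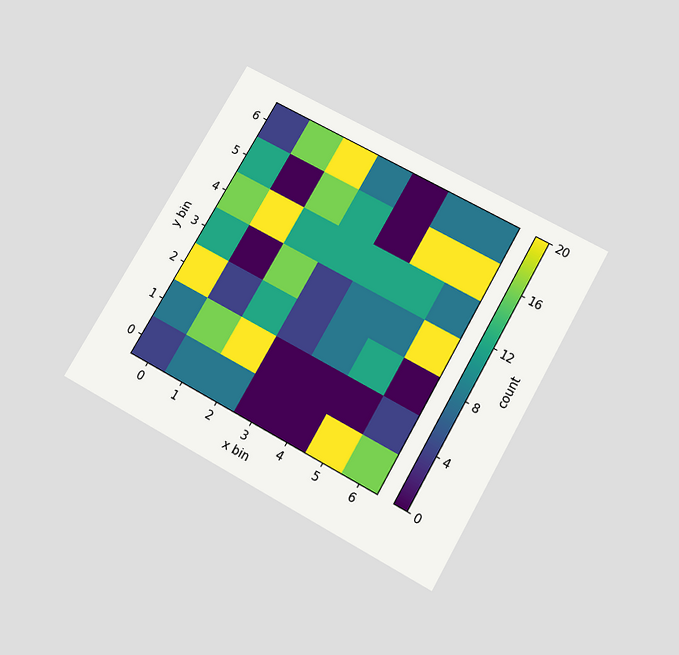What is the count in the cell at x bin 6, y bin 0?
16

The chart is tilted about 30° clockwise and viewed slightly from below. Matching the cell (6, 0) against the colorbar gives 16.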